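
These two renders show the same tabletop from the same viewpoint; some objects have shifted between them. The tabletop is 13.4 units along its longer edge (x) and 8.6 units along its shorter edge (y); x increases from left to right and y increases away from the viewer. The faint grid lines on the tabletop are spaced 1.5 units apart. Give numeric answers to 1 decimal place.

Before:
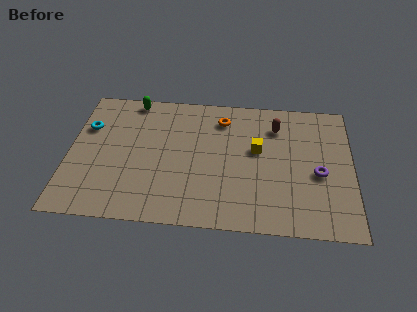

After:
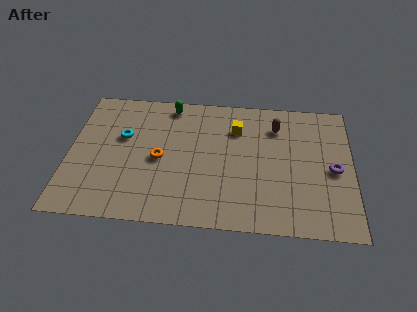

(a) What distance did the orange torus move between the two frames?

4.1

From (7.2, 6.9) to (4.3, 4.0), the orange torus covered √(2.9² + 2.9²) ≈ 4.1 units.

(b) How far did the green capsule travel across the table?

1.8

From (2.9, 7.8) to (4.7, 7.6), the green capsule covered √(1.8² + 0.2²) ≈ 1.8 units.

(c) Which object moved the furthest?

the orange torus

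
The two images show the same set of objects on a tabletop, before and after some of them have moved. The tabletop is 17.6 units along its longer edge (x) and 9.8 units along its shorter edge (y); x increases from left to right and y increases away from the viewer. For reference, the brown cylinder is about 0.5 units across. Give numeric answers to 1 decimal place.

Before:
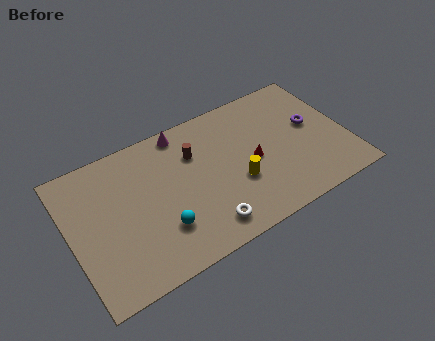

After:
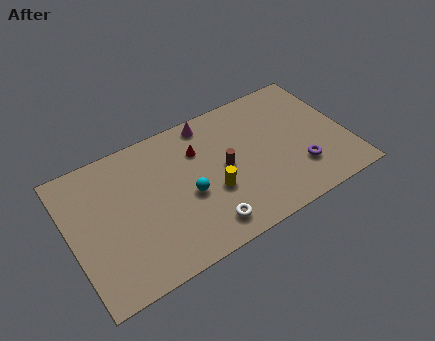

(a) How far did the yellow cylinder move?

1.6

From (10.4, 3.6) to (8.8, 3.7), the yellow cylinder covered √(1.6² + 0.1²) ≈ 1.6 units.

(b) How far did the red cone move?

4.0

From (11.6, 4.6) to (8.4, 7.0), the red cone covered √(3.2² + 2.4²) ≈ 4.0 units.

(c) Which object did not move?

the white torus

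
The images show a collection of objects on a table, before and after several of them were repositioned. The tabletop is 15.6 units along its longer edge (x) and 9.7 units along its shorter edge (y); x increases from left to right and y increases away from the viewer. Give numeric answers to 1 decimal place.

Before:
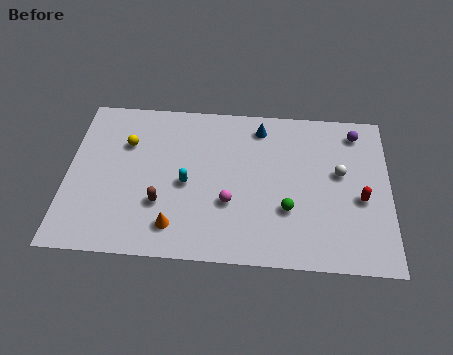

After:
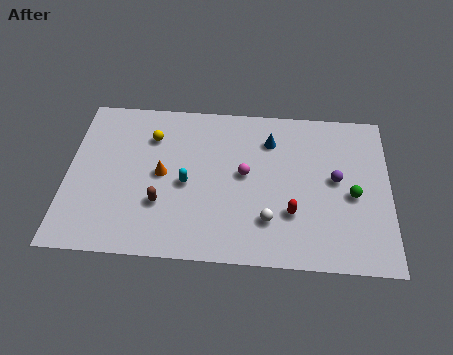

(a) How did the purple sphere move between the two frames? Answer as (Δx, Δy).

(-1.0, -3.0)

The purple sphere was at about (14.0, 8.2) and moved to about (13.0, 5.2).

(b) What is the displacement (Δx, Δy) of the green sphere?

(3.1, 1.1)

The green sphere was at about (10.7, 3.2) and moved to about (13.8, 4.3).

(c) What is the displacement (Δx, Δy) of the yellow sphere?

(1.2, 0.5)

From the two frames, the yellow sphere sits at roughly (2.8, 6.7) before and (4.0, 7.2) after.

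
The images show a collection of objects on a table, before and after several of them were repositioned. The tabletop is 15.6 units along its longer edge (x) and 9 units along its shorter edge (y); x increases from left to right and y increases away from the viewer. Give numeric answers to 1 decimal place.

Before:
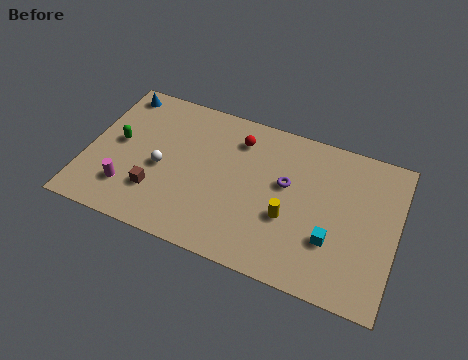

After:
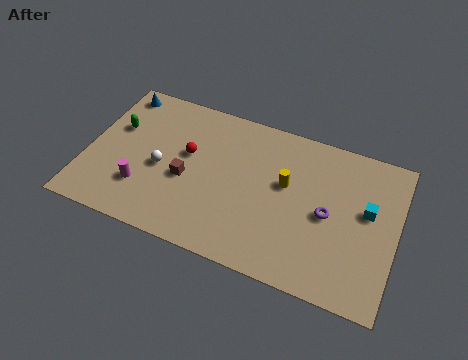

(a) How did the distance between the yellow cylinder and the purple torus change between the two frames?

+0.5

Before: roughly 1.9 units apart; after: 2.4. That's 0.5 units further apart.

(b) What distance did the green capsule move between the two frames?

0.9

From (1.5, 4.8) to (1.3, 5.7), the green capsule covered √(0.2² + 0.9²) ≈ 0.9 units.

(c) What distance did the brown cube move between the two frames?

1.9

From (3.7, 2.5) to (5.1, 3.8), the brown cube covered √(1.4² + 1.3²) ≈ 1.9 units.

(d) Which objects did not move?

the white sphere and the blue cone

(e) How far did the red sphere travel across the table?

3.0

From (7.4, 7.1) to (5.0, 5.3), the red sphere covered √(2.4² + 1.8²) ≈ 3.0 units.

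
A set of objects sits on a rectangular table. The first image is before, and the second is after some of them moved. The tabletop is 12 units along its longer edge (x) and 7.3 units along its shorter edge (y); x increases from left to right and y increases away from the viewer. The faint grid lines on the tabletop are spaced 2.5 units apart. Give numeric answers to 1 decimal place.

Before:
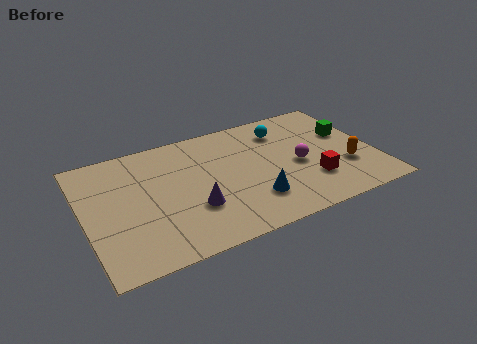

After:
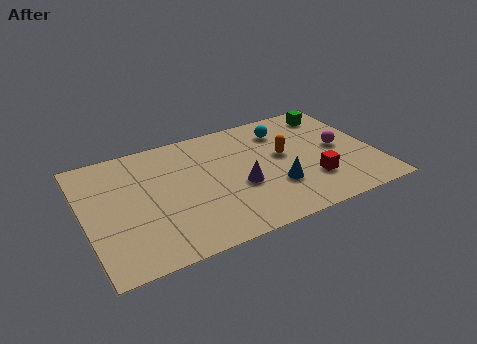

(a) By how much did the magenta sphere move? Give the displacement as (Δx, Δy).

(1.8, 0.4)

The magenta sphere was at about (8.8, 3.3) and moved to about (10.6, 3.7).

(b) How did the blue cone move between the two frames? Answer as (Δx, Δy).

(1.0, 0.4)

The blue cone was at about (6.7, 1.9) and moved to about (7.7, 2.3).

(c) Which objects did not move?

the red cube and the cyan sphere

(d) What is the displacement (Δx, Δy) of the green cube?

(-0.4, 1.6)

From the two frames, the green cube sits at roughly (11.1, 4.5) before and (10.7, 6.1) after.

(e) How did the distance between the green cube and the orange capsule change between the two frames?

+1.0

The distance was about 2.1 in the first image and 3.1 in the second, so they moved 1.0 units further apart.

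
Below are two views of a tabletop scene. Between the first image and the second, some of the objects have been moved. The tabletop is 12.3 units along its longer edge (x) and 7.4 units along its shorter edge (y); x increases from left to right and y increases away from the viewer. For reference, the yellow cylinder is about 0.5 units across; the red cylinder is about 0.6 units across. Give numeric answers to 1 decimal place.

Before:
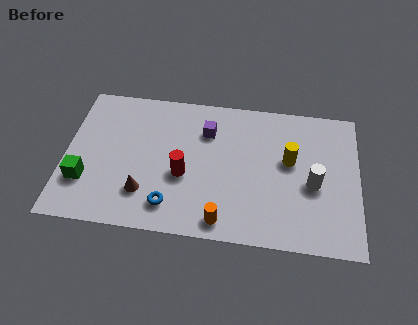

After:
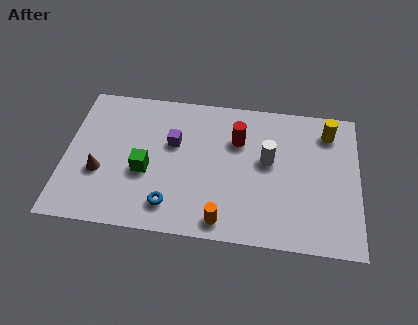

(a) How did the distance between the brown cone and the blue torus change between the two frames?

+2.1

The distance was about 1.2 in the first image and 3.3 in the second, so they moved 2.1 units further apart.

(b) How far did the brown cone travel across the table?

2.1

From (3.4, 1.9) to (1.5, 2.7), the brown cone covered √(1.9² + 0.8²) ≈ 2.1 units.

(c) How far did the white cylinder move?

2.1

The white cylinder moved from about (10.4, 3.2) to (8.5, 4.2), a distance of √(1.9² + 1.0²) ≈ 2.1.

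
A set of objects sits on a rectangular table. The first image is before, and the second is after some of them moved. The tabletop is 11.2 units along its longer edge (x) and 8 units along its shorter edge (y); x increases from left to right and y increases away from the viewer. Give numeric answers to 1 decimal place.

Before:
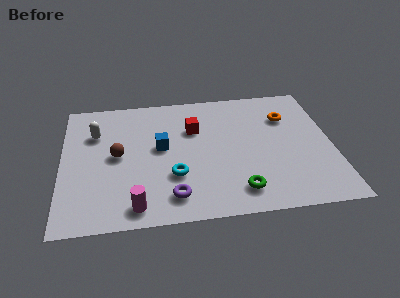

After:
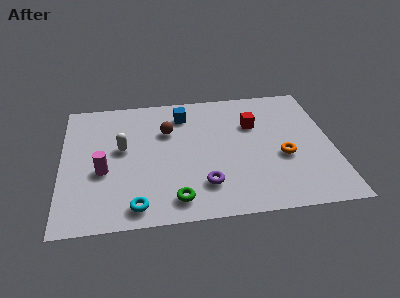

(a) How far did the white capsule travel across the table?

1.6

The white capsule moved from about (1.4, 5.6) to (2.5, 4.5), a distance of √(1.1² + 1.1²) ≈ 1.6.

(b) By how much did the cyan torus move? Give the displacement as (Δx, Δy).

(-1.6, -1.6)

The cyan torus was at about (4.6, 2.6) and moved to about (3.0, 1.0).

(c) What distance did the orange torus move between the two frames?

2.5

From (9.4, 5.7) to (9.1, 3.2), the orange torus covered √(0.3² + 2.5²) ≈ 2.5 units.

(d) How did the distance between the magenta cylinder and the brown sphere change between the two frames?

+0.3

The distance was about 3.2 in the first image and 3.5 in the second, so they moved 0.3 units further apart.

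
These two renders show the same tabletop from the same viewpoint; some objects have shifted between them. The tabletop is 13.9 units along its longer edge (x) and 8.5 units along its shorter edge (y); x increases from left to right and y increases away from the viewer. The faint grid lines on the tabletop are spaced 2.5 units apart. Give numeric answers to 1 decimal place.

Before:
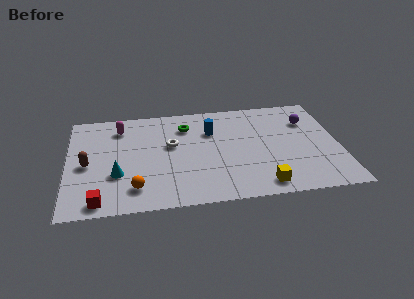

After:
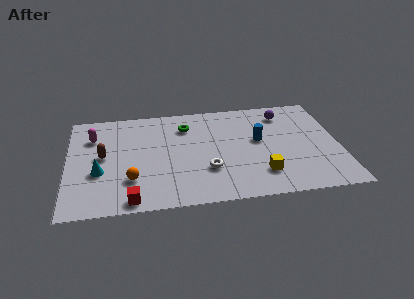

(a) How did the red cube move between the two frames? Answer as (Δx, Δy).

(1.6, -0.1)

The red cube was at about (1.6, 0.9) and moved to about (3.2, 0.8).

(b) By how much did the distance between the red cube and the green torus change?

-0.8

They were about 7.2 units apart before and 6.4 after — 0.8 units closer together.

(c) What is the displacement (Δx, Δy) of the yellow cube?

(0.0, 0.9)

From the two frames, the yellow cube sits at roughly (9.8, 1.1) before and (9.8, 2.0) after.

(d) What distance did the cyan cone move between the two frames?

0.9

The cyan cone moved from about (2.5, 2.9) to (1.6, 3.2), a distance of √(0.9² + 0.3²) ≈ 0.9.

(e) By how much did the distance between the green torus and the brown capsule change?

-1.0

The distance was about 5.7 in the first image and 4.7 in the second, so they moved 1.0 units closer together.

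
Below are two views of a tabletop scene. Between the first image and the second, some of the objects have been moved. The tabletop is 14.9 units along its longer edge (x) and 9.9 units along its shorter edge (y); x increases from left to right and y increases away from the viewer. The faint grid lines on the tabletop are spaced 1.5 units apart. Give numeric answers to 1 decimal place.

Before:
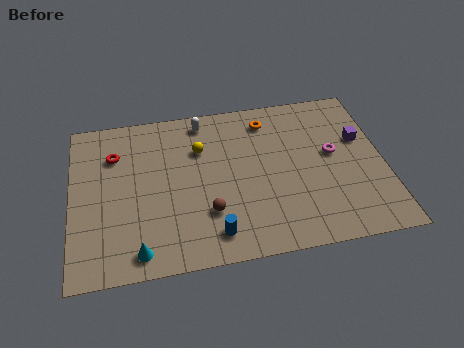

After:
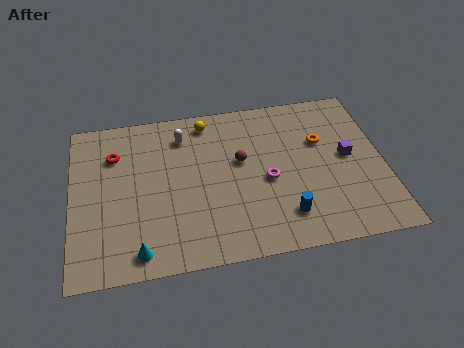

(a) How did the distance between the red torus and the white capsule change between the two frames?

-1.2

They were about 4.6 units apart before and 3.4 after — 1.2 units closer together.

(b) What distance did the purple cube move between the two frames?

1.2

The purple cube moved from about (13.9, 6.2) to (13.2, 5.2), a distance of √(0.7² + 1.0²) ≈ 1.2.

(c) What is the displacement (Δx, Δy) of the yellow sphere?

(0.4, 1.7)

The yellow sphere started near (6.2, 6.9) and ended near (6.6, 8.6).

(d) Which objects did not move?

the cyan cone and the red torus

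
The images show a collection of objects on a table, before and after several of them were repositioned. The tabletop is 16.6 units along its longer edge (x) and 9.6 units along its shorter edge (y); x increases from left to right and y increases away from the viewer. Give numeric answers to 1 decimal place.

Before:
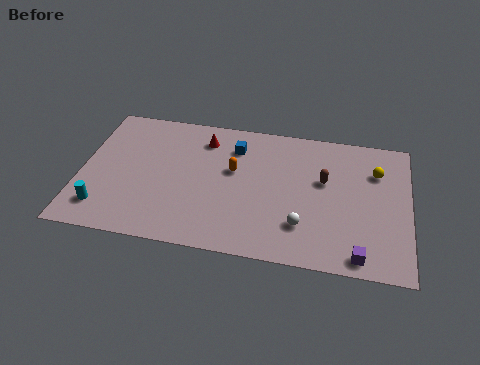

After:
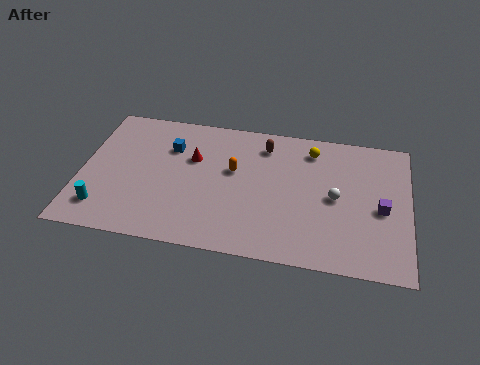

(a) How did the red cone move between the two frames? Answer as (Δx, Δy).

(-0.5, -1.5)

The red cone started near (6.1, 7.7) and ended near (5.6, 6.2).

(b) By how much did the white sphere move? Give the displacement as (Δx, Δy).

(1.6, 2.2)

From the two frames, the white sphere sits at roughly (11.3, 2.5) before and (12.9, 4.7) after.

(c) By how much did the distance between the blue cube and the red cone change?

-0.3

The distance was about 1.6 in the first image and 1.3 in the second, so they moved 0.3 units closer together.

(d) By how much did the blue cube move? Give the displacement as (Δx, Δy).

(-3.3, -0.6)

The blue cube started near (7.7, 7.4) and ended near (4.4, 6.8).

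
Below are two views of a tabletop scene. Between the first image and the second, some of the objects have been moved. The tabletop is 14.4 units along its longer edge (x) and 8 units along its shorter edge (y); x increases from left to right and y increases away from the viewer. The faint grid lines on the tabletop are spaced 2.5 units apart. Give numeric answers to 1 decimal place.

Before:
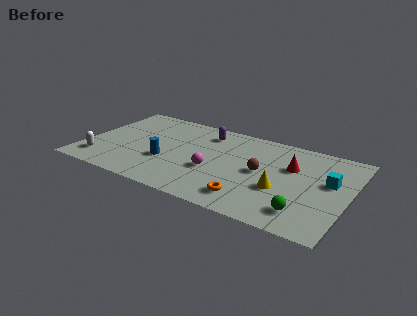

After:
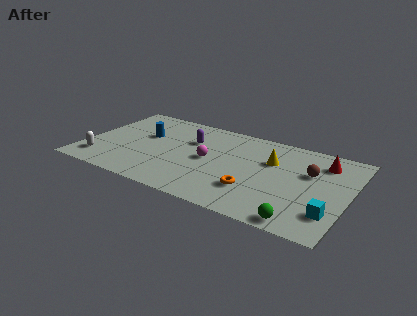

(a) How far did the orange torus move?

0.8

The orange torus moved from about (9.4, 1.5) to (9.5, 2.3), a distance of √(0.1² + 0.8²) ≈ 0.8.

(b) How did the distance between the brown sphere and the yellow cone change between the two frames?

+0.5

The distance was about 1.6 in the first image and 2.1 in the second, so they moved 0.5 units further apart.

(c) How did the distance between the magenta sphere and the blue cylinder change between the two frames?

+1.2

They were about 2.6 units apart before and 3.8 after — 1.2 units further apart.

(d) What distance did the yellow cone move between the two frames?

2.4

The yellow cone was near (10.9, 3.0) before and (10.1, 5.3) after, so it travelled √(0.8² + 2.3²) ≈ 2.4 units.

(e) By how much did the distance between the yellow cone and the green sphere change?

+3.0

The distance was about 2.0 in the first image and 5.0 in the second, so they moved 3.0 units further apart.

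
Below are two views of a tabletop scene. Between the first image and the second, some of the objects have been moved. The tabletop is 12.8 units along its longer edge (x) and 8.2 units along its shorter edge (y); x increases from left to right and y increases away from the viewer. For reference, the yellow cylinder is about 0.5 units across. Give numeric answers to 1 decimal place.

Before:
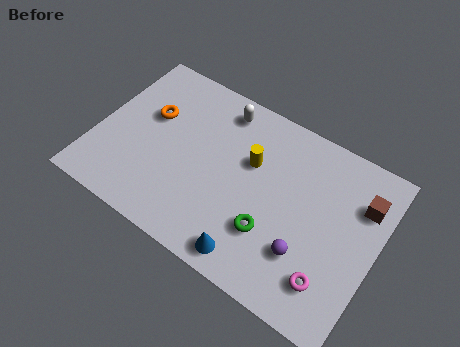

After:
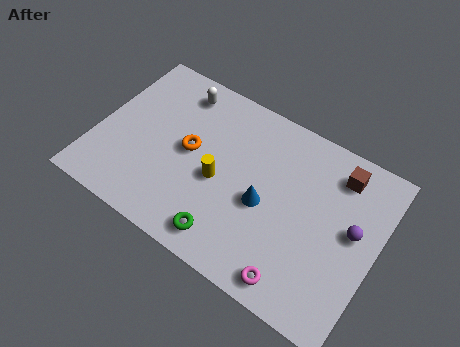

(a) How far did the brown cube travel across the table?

1.4

From (11.9, 5.9) to (10.7, 6.7), the brown cube covered √(1.2² + 0.8²) ≈ 1.4 units.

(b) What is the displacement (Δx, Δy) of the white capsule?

(-2.0, -0.1)

From the two frames, the white capsule sits at roughly (5.2, 7.0) before and (3.2, 6.9) after.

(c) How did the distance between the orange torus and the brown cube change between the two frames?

-2.8

The distance was about 9.7 in the first image and 6.9 in the second, so they moved 2.8 units closer together.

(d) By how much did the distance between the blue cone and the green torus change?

+1.1

The distance was about 1.6 in the first image and 2.7 in the second, so they moved 1.1 units further apart.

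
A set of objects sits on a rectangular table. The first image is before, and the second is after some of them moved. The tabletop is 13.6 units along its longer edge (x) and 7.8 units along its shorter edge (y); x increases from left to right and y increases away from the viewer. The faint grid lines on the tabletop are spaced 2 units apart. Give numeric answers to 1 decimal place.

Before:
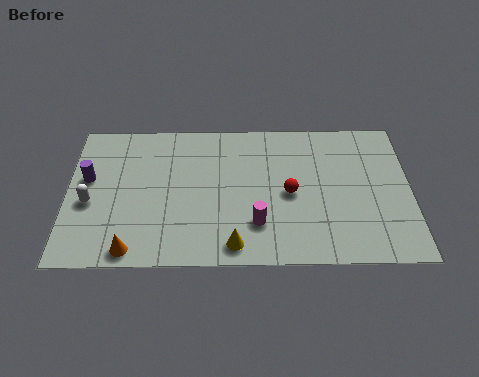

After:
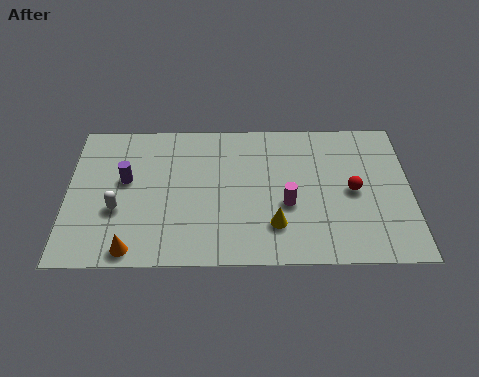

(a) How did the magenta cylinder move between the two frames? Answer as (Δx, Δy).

(1.2, 1.0)

From the two frames, the magenta cylinder sits at roughly (7.5, 2.1) before and (8.7, 3.1) after.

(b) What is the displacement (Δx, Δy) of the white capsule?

(1.1, -0.4)

The white capsule was at about (0.9, 3.3) and moved to about (2.0, 2.9).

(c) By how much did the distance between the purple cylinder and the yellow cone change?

-0.4

They were about 6.8 units apart before and 6.4 after — 0.4 units closer together.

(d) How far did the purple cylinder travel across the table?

1.5

The purple cylinder moved from about (0.8, 4.6) to (2.3, 4.5), a distance of √(1.5² + 0.1²) ≈ 1.5.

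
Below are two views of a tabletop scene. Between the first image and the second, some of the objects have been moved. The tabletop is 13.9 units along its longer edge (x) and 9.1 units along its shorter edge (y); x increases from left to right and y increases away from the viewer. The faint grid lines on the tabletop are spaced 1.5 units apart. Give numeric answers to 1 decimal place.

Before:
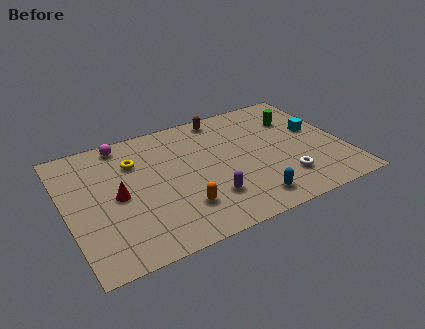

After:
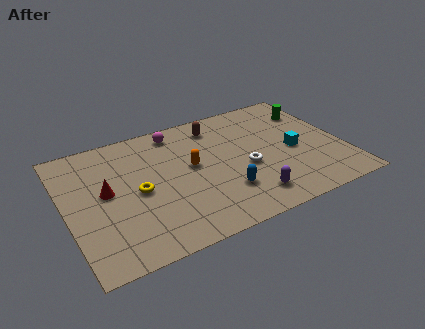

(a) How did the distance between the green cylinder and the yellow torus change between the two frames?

+1.3

Before: roughly 8.3 units apart; after: 9.6. That's 1.3 units further apart.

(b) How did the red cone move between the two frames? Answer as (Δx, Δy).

(-0.5, 0.5)

The red cone was at about (2.5, 4.4) and moved to about (2.0, 4.9).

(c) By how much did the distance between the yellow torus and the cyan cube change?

-1.3

Before: roughly 9.2 units apart; after: 7.9. That's 1.3 units closer together.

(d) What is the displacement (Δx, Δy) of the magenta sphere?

(2.7, -0.2)

The magenta sphere was at about (3.2, 8.1) and moved to about (5.9, 7.9).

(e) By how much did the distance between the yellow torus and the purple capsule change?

+0.7

Before: roughly 5.2 units apart; after: 5.9. That's 0.7 units further apart.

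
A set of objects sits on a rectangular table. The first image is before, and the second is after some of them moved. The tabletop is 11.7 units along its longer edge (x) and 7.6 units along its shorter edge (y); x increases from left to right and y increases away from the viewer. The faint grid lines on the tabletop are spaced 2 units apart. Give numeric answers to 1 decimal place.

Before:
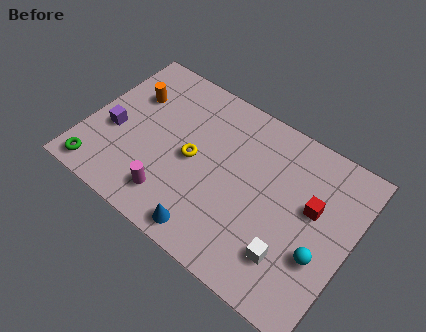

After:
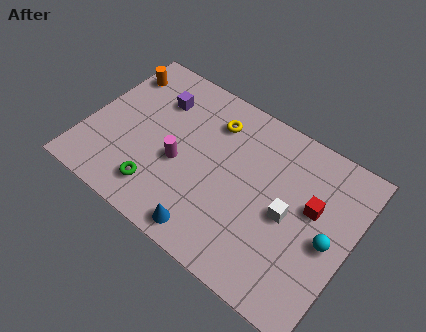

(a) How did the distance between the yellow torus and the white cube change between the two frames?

-0.6

Before: roughly 5.0 units apart; after: 4.4. That's 0.6 units closer together.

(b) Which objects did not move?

the blue cone and the red cube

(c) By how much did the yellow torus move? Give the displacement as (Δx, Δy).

(0.5, 2.2)

The yellow torus was at about (4.7, 3.7) and moved to about (5.2, 5.9).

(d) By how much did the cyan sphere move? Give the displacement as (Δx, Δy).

(0.2, 0.8)

From the two frames, the cyan sphere sits at roughly (10.6, 2.7) before and (10.8, 3.5) after.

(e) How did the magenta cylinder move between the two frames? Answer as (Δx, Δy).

(0.0, 1.7)

From the two frames, the magenta cylinder sits at roughly (4.2, 1.5) before and (4.2, 3.2) after.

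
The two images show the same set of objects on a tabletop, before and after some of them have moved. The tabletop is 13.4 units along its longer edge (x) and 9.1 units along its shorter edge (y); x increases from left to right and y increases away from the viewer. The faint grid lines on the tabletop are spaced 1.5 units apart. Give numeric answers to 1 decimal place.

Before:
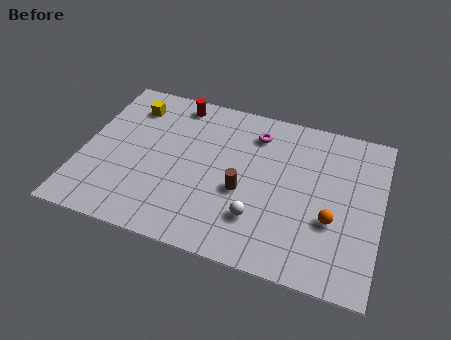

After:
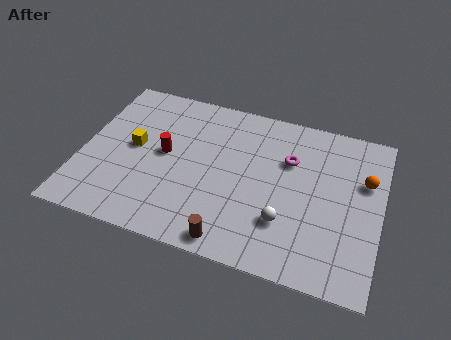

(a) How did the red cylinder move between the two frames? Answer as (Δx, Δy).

(-0.2, -3.2)

The red cylinder started near (3.9, 8.0) and ended near (3.7, 4.8).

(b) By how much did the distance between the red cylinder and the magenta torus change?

+1.9

Before: roughly 3.8 units apart; after: 5.7. That's 1.9 units further apart.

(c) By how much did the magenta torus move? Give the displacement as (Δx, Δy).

(1.6, -1.1)

The magenta torus was at about (7.6, 7.2) and moved to about (9.2, 6.1).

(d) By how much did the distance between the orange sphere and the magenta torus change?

-2.0

They were about 5.4 units apart before and 3.4 after — 2.0 units closer together.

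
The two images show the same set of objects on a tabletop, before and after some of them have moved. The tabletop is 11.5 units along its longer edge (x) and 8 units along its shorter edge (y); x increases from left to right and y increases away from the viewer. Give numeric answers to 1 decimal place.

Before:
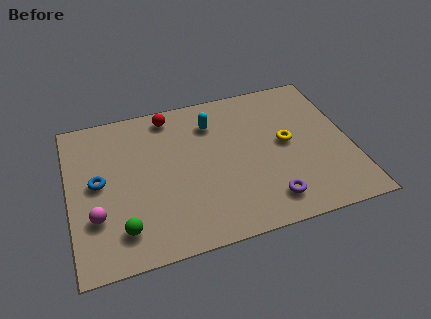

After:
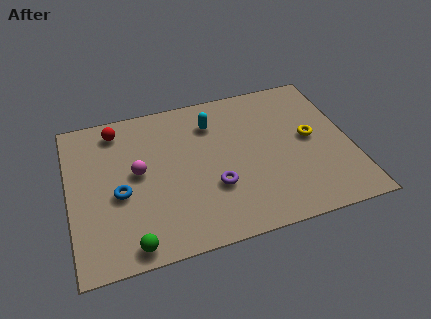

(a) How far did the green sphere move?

0.9

From (2.0, 1.6) to (2.3, 0.8), the green sphere covered √(0.3² + 0.8²) ≈ 0.9 units.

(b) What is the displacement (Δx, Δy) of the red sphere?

(-2.2, -0.2)

From the two frames, the red sphere sits at roughly (4.3, 7.0) before and (2.1, 6.8) after.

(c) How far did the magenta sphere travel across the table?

2.5

From (1.0, 2.5) to (2.8, 4.3), the magenta sphere covered √(1.8² + 1.8²) ≈ 2.5 units.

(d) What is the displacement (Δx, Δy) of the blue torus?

(0.8, -0.8)

The blue torus started near (1.2, 4.2) and ended near (2.0, 3.4).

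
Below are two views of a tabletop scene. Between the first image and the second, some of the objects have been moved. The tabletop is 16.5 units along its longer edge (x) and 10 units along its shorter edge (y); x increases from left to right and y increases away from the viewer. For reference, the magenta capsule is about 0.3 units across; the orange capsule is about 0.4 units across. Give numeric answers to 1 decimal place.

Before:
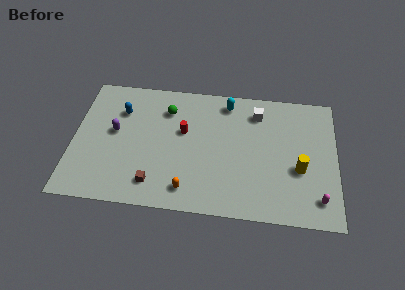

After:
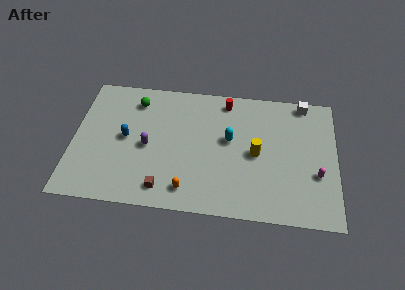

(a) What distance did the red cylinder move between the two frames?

3.7

From (6.9, 6.0) to (9.5, 8.7), the red cylinder covered √(2.6² + 2.7²) ≈ 3.7 units.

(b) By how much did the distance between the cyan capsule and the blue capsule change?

-0.3

The distance was about 6.8 in the first image and 6.5 in the second, so they moved 0.3 units closer together.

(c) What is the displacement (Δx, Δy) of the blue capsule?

(0.4, -2.1)

The blue capsule was at about (2.9, 7.2) and moved to about (3.3, 5.1).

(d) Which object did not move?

the orange capsule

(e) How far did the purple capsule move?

2.3

The purple capsule was near (2.6, 5.5) before and (4.7, 4.6) after, so it travelled √(2.1² + 0.9²) ≈ 2.3 units.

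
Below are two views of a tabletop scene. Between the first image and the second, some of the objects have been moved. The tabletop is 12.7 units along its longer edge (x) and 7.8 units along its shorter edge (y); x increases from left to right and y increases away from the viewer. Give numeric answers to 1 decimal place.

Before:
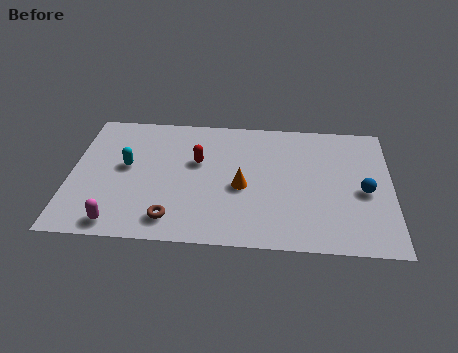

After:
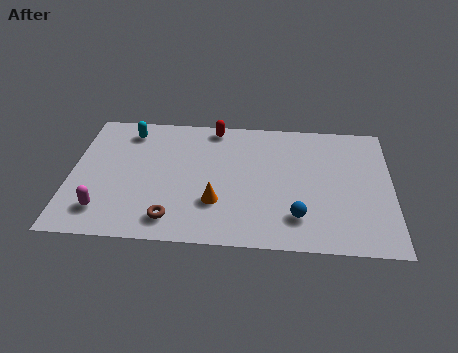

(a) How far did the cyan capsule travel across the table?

2.2

From (2.2, 4.3) to (2.2, 6.5), the cyan capsule covered √(0.0² + 2.2²) ≈ 2.2 units.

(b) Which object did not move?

the brown torus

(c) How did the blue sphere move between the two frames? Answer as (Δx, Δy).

(-2.6, -1.7)

The blue sphere was at about (11.6, 3.5) and moved to about (9.0, 1.8).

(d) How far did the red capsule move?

2.3

The red capsule was near (5.0, 4.8) before and (5.6, 7.0) after, so it travelled √(0.6² + 2.2²) ≈ 2.3 units.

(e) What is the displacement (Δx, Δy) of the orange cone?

(-1.0, -1.0)

The orange cone started near (6.8, 3.4) and ended near (5.8, 2.4).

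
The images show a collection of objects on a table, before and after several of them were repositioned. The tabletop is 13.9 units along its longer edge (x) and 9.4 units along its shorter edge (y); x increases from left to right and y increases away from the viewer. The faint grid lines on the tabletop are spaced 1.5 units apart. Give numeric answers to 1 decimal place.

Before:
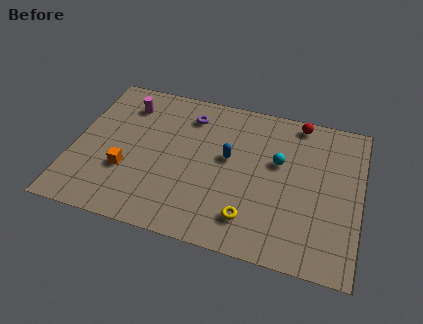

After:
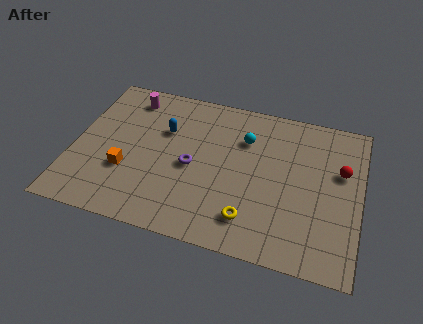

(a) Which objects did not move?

the yellow torus and the orange cube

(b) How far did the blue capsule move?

3.3

From (7.5, 5.3) to (4.3, 6.2), the blue capsule covered √(3.2² + 0.9²) ≈ 3.3 units.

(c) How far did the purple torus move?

3.2

The purple torus was near (5.4, 7.5) before and (5.8, 4.3) after, so it travelled √(0.4² + 3.2²) ≈ 3.2 units.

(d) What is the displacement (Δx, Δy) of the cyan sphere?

(-1.7, 1.0)

The cyan sphere started near (9.9, 5.7) and ended near (8.2, 6.7).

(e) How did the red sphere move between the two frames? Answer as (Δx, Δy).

(2.2, -2.6)

The red sphere started near (10.7, 8.5) and ended near (12.9, 5.9).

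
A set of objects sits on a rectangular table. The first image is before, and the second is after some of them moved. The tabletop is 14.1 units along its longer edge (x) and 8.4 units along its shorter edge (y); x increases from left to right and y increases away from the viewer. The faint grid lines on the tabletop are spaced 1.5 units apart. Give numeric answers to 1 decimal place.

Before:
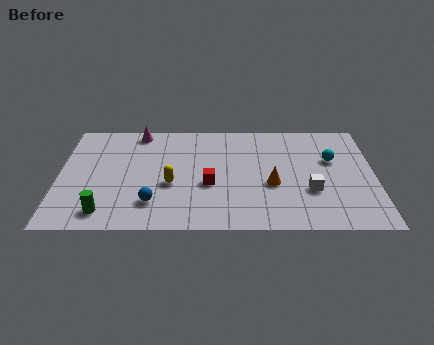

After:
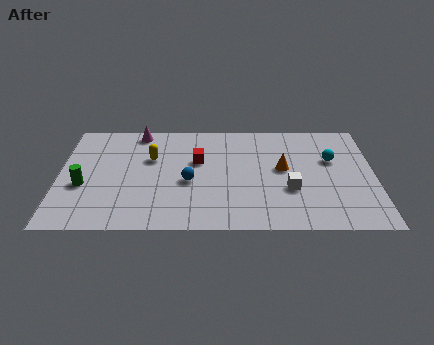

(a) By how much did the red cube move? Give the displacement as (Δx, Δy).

(-0.5, 1.8)

From the two frames, the red cube sits at roughly (6.7, 3.4) before and (6.2, 5.2) after.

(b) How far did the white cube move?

0.9

From (11.2, 2.9) to (10.3, 3.0), the white cube covered √(0.9² + 0.1²) ≈ 0.9 units.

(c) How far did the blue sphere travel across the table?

2.3

The blue sphere moved from about (4.2, 2.0) to (5.8, 3.6), a distance of √(1.6² + 1.6²) ≈ 2.3.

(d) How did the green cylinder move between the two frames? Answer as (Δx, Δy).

(-1.0, 2.0)

From the two frames, the green cylinder sits at roughly (2.1, 1.3) before and (1.1, 3.3) after.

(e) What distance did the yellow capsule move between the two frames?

2.2

The yellow capsule was near (5.0, 3.4) before and (4.1, 5.4) after, so it travelled √(0.9² + 2.0²) ≈ 2.2 units.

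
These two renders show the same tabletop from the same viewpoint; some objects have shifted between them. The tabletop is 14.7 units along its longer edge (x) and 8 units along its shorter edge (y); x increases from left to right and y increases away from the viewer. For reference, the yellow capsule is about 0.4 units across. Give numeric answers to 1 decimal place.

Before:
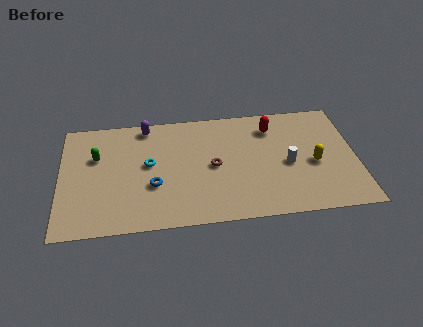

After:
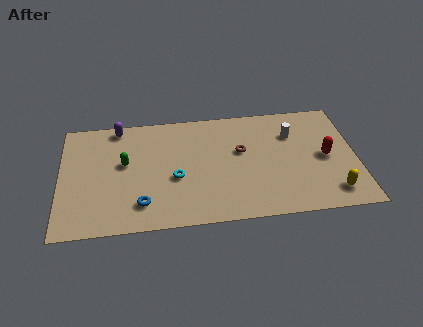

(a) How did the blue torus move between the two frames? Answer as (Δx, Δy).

(-0.6, -1.2)

The blue torus started near (4.6, 2.9) and ended near (4.0, 1.7).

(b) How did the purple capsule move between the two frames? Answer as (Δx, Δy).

(-1.4, 0.1)

The purple capsule started near (4.3, 7.1) and ended near (2.9, 7.2).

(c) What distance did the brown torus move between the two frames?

1.7

From (7.6, 3.9) to (9.0, 4.8), the brown torus covered √(1.4² + 0.9²) ≈ 1.7 units.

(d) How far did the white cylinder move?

2.1

The white cylinder was near (11.3, 3.6) before and (11.6, 5.7) after, so it travelled √(0.3² + 2.1²) ≈ 2.1 units.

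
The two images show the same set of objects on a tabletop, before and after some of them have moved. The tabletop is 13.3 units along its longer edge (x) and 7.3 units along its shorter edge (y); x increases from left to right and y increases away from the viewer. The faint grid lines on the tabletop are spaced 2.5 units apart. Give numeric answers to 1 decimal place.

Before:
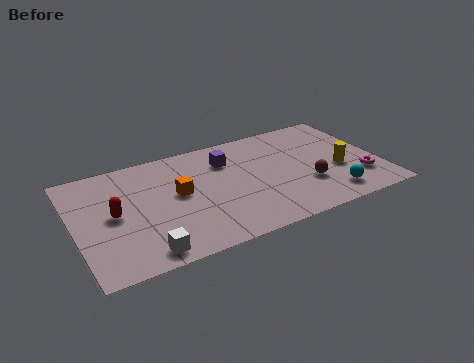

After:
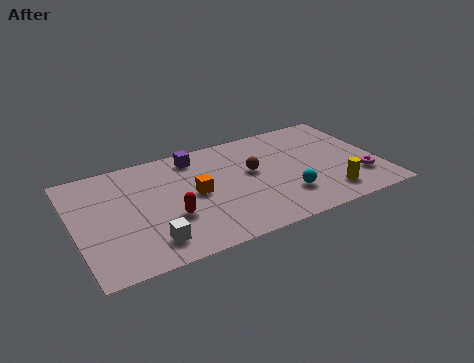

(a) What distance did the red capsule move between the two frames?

2.5

The red capsule was near (1.7, 3.7) before and (4.0, 2.6) after, so it travelled √(2.3² + 1.1²) ≈ 2.5 units.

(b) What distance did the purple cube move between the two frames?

1.5

The purple cube was near (6.8, 5.4) before and (5.5, 6.2) after, so it travelled √(1.3² + 0.8²) ≈ 1.5 units.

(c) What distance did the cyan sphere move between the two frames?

2.0

The cyan sphere moved from about (10.9, 1.3) to (9.0, 2.0), a distance of √(1.9² + 0.7²) ≈ 2.0.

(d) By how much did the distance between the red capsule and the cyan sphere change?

-4.5

Before: roughly 9.5 units apart; after: 5.0. That's 4.5 units closer together.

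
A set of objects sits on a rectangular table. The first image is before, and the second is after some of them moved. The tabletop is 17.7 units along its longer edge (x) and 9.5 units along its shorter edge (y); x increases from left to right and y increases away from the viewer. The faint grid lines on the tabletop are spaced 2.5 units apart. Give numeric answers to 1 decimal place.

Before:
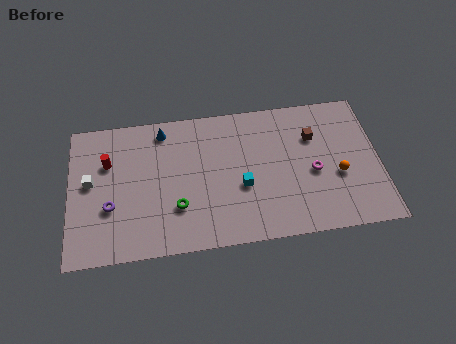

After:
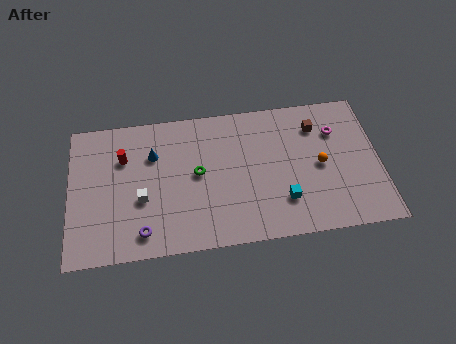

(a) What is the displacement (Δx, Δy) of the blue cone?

(-0.6, -1.6)

The blue cone was at about (5.4, 8.2) and moved to about (4.8, 6.6).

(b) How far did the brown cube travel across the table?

0.7

The brown cube was near (14.0, 6.6) before and (14.2, 7.3) after, so it travelled √(0.2² + 0.7²) ≈ 0.7 units.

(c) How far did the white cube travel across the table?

3.3

From (1.2, 5.2) to (4.1, 3.7), the white cube covered √(2.9² + 1.5²) ≈ 3.3 units.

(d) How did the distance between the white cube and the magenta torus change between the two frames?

-1.1

The distance was about 12.7 in the first image and 11.6 in the second, so they moved 1.1 units closer together.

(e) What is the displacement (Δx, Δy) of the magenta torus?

(1.4, 2.6)

From the two frames, the magenta torus sits at roughly (13.9, 4.2) before and (15.3, 6.8) after.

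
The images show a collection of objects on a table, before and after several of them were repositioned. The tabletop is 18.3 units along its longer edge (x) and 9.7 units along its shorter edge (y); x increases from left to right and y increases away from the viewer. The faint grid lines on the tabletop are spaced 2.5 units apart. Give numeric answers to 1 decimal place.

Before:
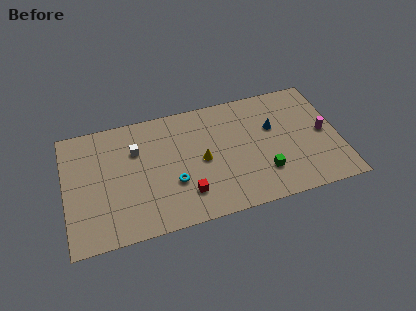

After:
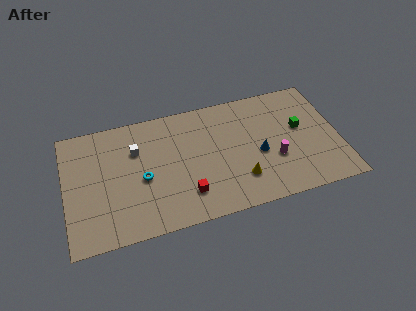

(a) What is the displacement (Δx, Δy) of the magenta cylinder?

(-3.4, -1.3)

From the two frames, the magenta cylinder sits at roughly (17.3, 4.8) before and (13.9, 3.5) after.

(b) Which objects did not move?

the red cube and the white cube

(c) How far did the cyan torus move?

2.2

From (7.1, 3.4) to (5.1, 4.3), the cyan torus covered √(2.0² + 0.9²) ≈ 2.2 units.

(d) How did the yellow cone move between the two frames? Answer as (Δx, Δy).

(2.4, -2.2)

The yellow cone was at about (9.1, 4.7) and moved to about (11.5, 2.5).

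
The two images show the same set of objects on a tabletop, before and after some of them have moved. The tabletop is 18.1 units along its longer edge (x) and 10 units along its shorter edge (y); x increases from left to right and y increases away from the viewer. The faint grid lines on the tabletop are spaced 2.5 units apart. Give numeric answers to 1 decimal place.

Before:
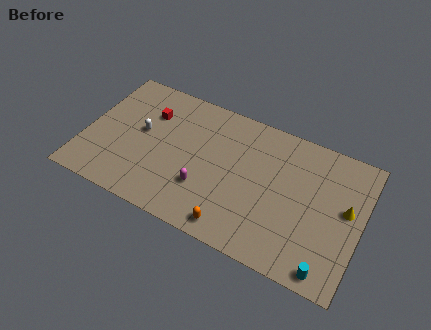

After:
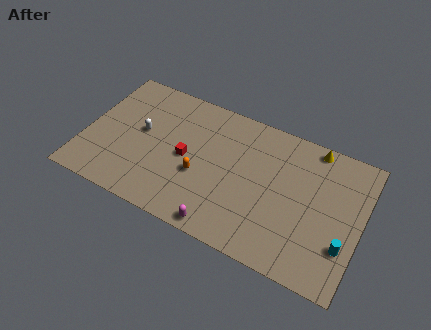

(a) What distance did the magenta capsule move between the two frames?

2.7

From (8.1, 3.1) to (9.6, 0.9), the magenta capsule covered √(1.5² + 2.2²) ≈ 2.7 units.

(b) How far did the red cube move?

3.6

From (3.9, 7.1) to (6.7, 4.8), the red cube covered √(2.8² + 2.3²) ≈ 3.6 units.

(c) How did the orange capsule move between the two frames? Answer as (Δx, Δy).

(-2.6, 2.7)

From the two frames, the orange capsule sits at roughly (10.3, 1.2) before and (7.7, 3.9) after.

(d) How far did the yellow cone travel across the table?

4.3

The yellow cone moved from about (17.1, 5.6) to (14.6, 9.1), a distance of √(2.5² + 3.5²) ≈ 4.3.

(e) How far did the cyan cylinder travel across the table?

2.2

The cyan cylinder moved from about (16.4, 1.0) to (17.2, 3.0), a distance of √(0.8² + 2.0²) ≈ 2.2.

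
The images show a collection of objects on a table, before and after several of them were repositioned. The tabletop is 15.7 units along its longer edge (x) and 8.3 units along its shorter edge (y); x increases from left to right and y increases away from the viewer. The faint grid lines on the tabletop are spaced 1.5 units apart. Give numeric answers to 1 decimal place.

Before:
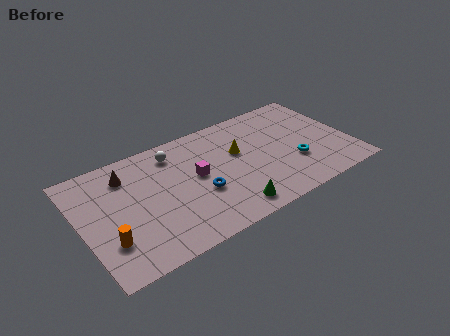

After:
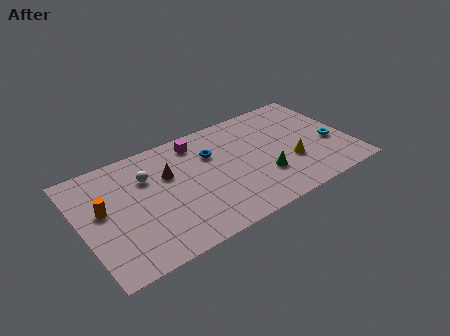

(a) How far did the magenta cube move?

2.5

From (6.7, 4.5) to (7.1, 7.0), the magenta cube covered √(0.4² + 2.5²) ≈ 2.5 units.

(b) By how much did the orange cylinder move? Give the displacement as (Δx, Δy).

(0.0, 2.3)

From the two frames, the orange cylinder sits at roughly (1.3, 2.4) before and (1.3, 4.7) after.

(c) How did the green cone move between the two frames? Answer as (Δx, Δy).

(2.3, 1.4)

The green cone started near (8.1, 1.2) and ended near (10.4, 2.6).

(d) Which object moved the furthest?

the yellow cone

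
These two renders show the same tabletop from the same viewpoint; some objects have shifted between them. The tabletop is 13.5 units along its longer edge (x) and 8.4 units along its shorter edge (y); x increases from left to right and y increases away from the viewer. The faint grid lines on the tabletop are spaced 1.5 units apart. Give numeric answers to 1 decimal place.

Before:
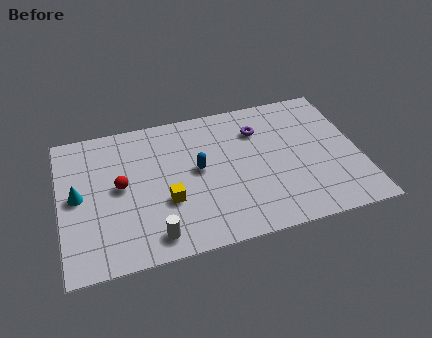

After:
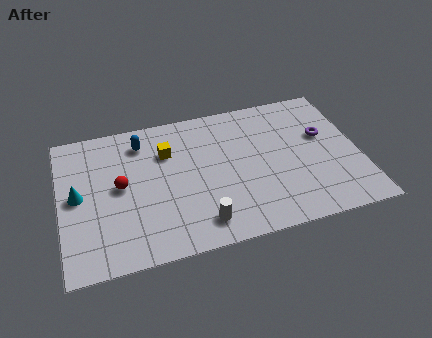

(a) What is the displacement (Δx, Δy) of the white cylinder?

(2.1, 0.2)

The white cylinder started near (4.0, 1.2) and ended near (6.1, 1.4).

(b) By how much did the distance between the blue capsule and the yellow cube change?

-0.7

They were about 2.1 units apart before and 1.4 after — 0.7 units closer together.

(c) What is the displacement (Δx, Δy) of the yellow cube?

(0.2, 2.9)

The yellow cube started near (4.7, 3.0) and ended near (4.9, 5.9).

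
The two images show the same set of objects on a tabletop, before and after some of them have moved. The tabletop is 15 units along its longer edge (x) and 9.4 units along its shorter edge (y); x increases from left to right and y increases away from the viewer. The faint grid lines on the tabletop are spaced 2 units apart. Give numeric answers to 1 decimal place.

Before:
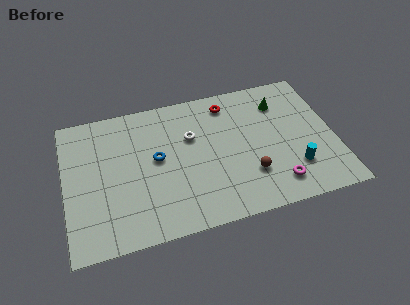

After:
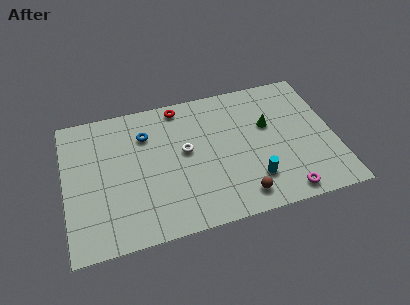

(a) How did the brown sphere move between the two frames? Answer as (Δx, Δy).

(-0.6, -1.3)

The brown sphere was at about (10.1, 2.7) and moved to about (9.5, 1.4).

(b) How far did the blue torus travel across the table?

1.9

The blue torus moved from about (5.1, 5.1) to (4.6, 6.9), a distance of √(0.5² + 1.8²) ≈ 1.9.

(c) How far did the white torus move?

1.0

From (7.1, 6.1) to (6.7, 5.2), the white torus covered √(0.4² + 0.9²) ≈ 1.0 units.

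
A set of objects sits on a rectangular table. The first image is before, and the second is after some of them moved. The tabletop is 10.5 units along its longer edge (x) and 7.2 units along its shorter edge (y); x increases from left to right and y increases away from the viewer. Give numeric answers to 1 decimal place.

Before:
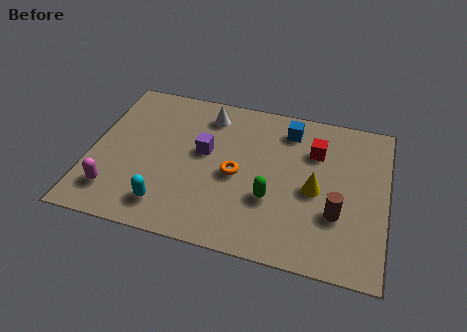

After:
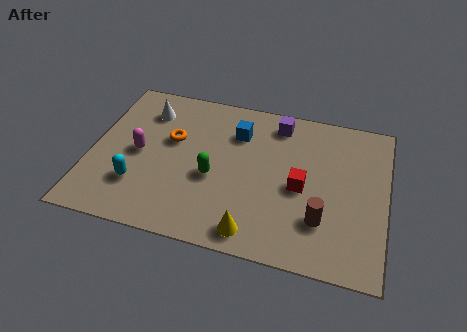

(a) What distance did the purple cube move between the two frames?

3.2

The purple cube was near (4.0, 4.1) before and (6.5, 6.1) after, so it travelled √(2.5² + 2.0²) ≈ 3.2 units.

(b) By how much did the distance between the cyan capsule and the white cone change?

-1.1

The distance was about 4.7 in the first image and 3.6 in the second, so they moved 1.1 units closer together.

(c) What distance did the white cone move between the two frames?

2.2

The white cone was near (4.0, 5.9) before and (1.8, 5.6) after, so it travelled √(2.2² + 0.3²) ≈ 2.2 units.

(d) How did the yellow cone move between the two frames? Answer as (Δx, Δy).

(-2.0, -2.4)

From the two frames, the yellow cone sits at roughly (8.0, 3.3) before and (6.0, 0.9) after.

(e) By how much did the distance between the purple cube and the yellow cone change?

+1.1

They were about 4.1 units apart before and 5.2 after — 1.1 units further apart.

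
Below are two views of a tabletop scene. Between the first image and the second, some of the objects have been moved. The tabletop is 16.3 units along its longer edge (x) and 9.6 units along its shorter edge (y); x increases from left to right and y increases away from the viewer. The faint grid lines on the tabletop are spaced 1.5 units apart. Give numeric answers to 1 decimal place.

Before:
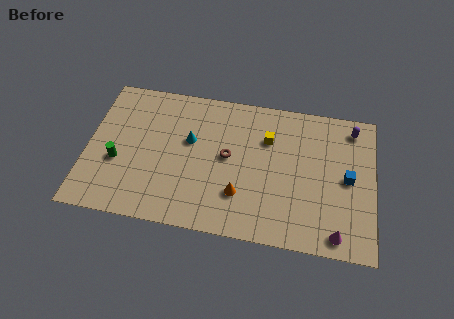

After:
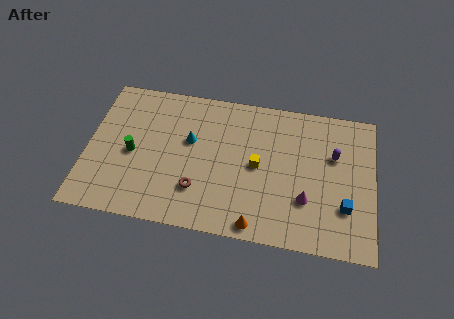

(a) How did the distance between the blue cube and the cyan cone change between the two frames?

+0.3

Before: roughly 9.1 units apart; after: 9.4. That's 0.3 units further apart.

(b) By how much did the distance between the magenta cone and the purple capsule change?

-3.6

Before: roughly 7.1 units apart; after: 3.5. That's 3.6 units closer together.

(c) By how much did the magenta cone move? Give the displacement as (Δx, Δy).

(-1.8, 1.9)

The magenta cone started near (14.3, 1.1) and ended near (12.5, 3.0).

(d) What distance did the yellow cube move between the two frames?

2.0

The yellow cube was near (10.2, 6.7) before and (9.7, 4.8) after, so it travelled √(0.5² + 1.9²) ≈ 2.0 units.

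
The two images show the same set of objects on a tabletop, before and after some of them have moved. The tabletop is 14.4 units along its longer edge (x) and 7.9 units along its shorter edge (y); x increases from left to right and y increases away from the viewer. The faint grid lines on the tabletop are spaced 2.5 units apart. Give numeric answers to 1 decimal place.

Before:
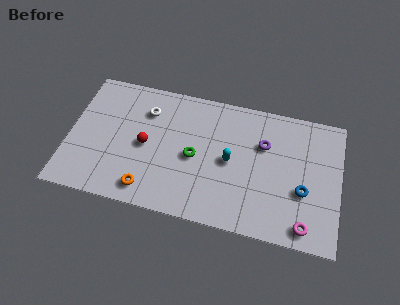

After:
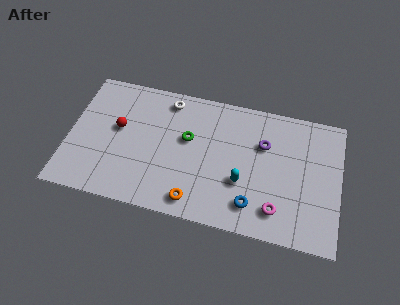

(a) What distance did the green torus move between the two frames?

1.1

The green torus moved from about (6.7, 3.7) to (6.3, 4.7), a distance of √(0.4² + 1.0²) ≈ 1.1.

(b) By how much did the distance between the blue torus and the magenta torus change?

-0.7

The distance was about 2.0 in the first image and 1.3 in the second, so they moved 0.7 units closer together.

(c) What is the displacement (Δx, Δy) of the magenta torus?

(-1.5, 0.6)

The magenta torus was at about (12.7, 1.0) and moved to about (11.2, 1.6).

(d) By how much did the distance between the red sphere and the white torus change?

+1.3

Before: roughly 2.1 units apart; after: 3.4. That's 1.3 units further apart.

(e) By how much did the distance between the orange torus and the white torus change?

+1.3

The distance was about 4.7 in the first image and 6.0 in the second, so they moved 1.3 units further apart.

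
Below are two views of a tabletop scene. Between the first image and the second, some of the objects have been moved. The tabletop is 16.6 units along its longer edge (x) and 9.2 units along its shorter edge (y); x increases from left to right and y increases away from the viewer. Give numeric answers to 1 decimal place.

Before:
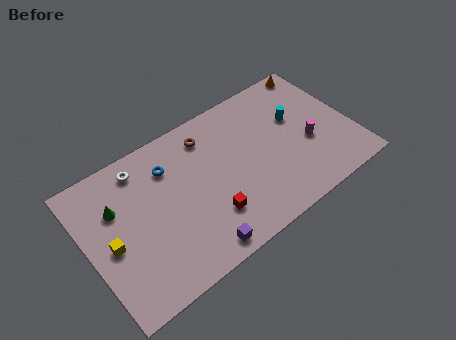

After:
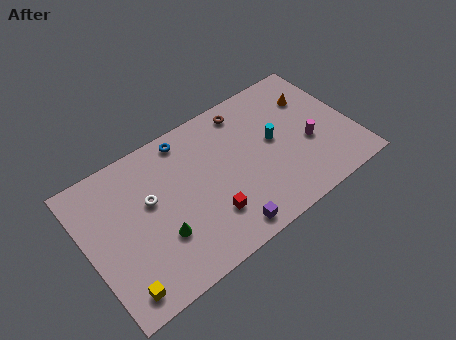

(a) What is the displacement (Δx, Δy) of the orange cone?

(-0.8, -1.8)

The orange cone started near (15.4, 8.4) and ended near (14.6, 6.6).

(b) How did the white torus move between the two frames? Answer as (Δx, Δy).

(0.2, -2.3)

The white torus was at about (3.8, 7.8) and moved to about (4.0, 5.5).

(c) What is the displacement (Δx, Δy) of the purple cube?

(1.8, 0.1)

The purple cube was at about (6.1, 1.0) and moved to about (7.9, 1.1).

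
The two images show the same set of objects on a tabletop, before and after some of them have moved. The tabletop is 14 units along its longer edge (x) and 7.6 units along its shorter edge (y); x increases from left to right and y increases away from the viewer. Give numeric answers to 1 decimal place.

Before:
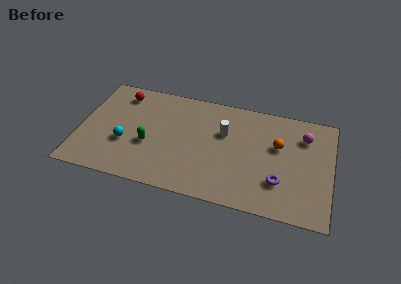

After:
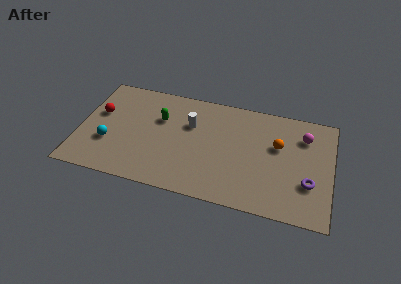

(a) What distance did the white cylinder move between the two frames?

1.9

From (8.0, 4.9) to (6.1, 5.0), the white cylinder covered √(1.9² + 0.1²) ≈ 1.9 units.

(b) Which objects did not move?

the magenta sphere and the orange sphere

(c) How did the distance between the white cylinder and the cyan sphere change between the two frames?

-0.8

Before: roughly 5.8 units apart; after: 5.0. That's 0.8 units closer together.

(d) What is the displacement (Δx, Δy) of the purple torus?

(1.6, 0.3)

The purple torus started near (11.2, 2.2) and ended near (12.8, 2.5).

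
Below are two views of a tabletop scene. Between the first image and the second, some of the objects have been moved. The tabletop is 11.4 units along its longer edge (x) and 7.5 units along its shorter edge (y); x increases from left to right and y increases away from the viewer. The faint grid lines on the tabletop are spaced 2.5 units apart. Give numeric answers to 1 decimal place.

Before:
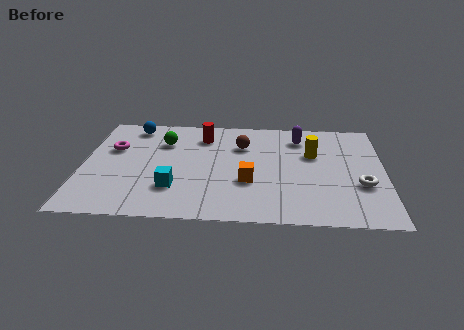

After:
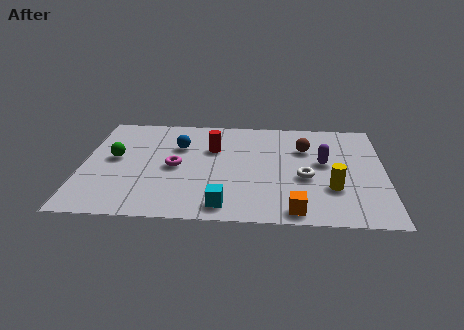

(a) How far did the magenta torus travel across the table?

2.7

The magenta torus moved from about (1.1, 4.8) to (3.5, 3.6), a distance of √(2.4² + 1.2²) ≈ 2.7.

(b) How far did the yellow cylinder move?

2.5

The yellow cylinder moved from about (8.7, 4.8) to (9.4, 2.4), a distance of √(0.7² + 2.4²) ≈ 2.5.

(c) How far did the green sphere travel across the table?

2.2

From (3.0, 5.4) to (1.2, 4.1), the green sphere covered √(1.8² + 1.3²) ≈ 2.2 units.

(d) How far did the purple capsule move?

2.0

From (8.2, 6.0) to (9.1, 4.2), the purple capsule covered √(0.9² + 1.8²) ≈ 2.0 units.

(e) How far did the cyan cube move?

2.2

The cyan cube was near (3.5, 2.1) before and (5.4, 1.0) after, so it travelled √(1.9² + 1.1²) ≈ 2.2 units.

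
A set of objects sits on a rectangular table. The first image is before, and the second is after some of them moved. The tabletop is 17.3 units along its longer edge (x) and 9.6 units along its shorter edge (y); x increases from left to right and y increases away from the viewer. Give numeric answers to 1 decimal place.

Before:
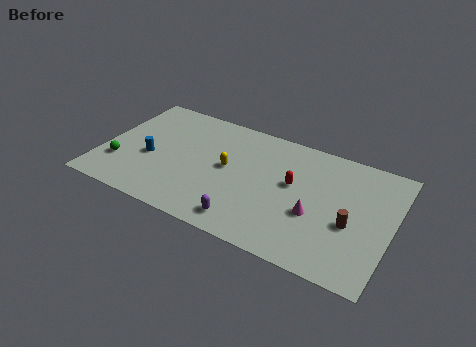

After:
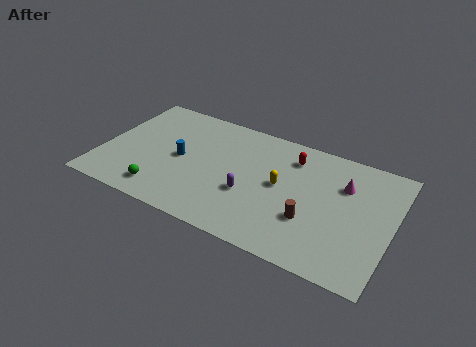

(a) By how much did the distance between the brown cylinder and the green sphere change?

-5.0

They were about 13.8 units apart before and 8.8 after — 5.0 units closer together.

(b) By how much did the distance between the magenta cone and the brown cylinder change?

+1.7

The distance was about 2.1 in the first image and 3.8 in the second, so they moved 1.7 units further apart.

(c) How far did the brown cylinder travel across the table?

2.4

The brown cylinder moved from about (15.0, 3.9) to (12.7, 3.2), a distance of √(2.3² + 0.7²) ≈ 2.4.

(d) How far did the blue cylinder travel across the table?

1.9

The blue cylinder moved from about (2.9, 4.0) to (4.7, 4.7), a distance of √(1.8² + 0.7²) ≈ 1.9.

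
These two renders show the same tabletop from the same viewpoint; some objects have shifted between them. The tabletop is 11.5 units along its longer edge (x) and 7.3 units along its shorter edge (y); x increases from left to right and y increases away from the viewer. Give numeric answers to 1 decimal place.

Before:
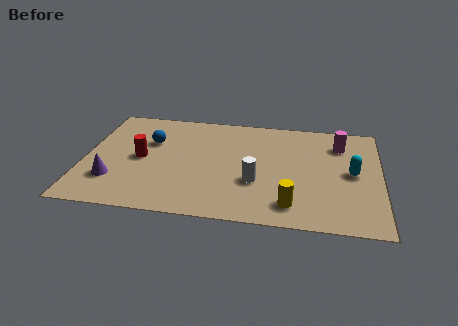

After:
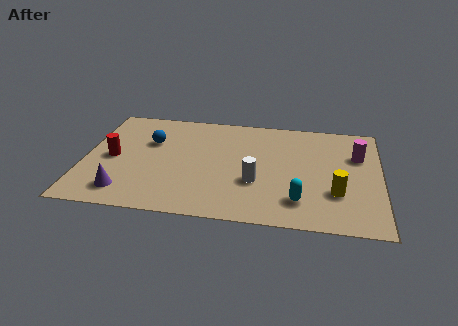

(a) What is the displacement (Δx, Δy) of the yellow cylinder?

(1.7, 1.0)

From the two frames, the yellow cylinder sits at roughly (8.1, 1.3) before and (9.8, 2.3) after.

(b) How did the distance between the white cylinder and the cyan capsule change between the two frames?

-1.9

They were about 3.9 units apart before and 2.0 after — 1.9 units closer together.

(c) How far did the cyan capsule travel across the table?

2.9

From (10.4, 3.7) to (8.4, 1.6), the cyan capsule covered √(2.0² + 2.1²) ≈ 2.9 units.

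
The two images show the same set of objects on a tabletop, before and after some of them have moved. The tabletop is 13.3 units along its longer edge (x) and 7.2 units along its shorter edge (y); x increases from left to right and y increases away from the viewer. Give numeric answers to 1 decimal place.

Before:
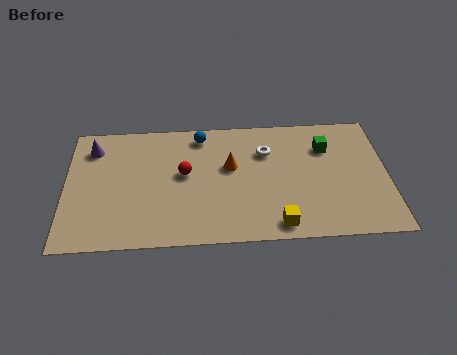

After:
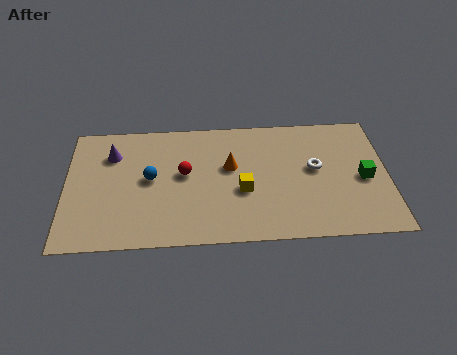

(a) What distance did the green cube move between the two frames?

2.4

The green cube was near (10.8, 5.2) before and (12.3, 3.3) after, so it travelled √(1.5² + 1.9²) ≈ 2.4 units.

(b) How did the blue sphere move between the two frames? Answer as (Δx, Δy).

(-2.1, -2.4)

The blue sphere was at about (5.6, 6.2) and moved to about (3.5, 3.8).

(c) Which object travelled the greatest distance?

the blue sphere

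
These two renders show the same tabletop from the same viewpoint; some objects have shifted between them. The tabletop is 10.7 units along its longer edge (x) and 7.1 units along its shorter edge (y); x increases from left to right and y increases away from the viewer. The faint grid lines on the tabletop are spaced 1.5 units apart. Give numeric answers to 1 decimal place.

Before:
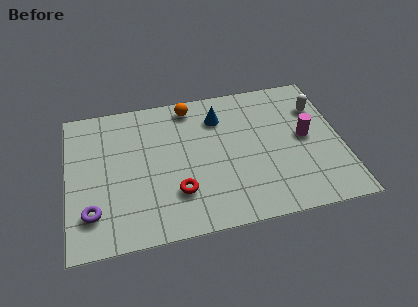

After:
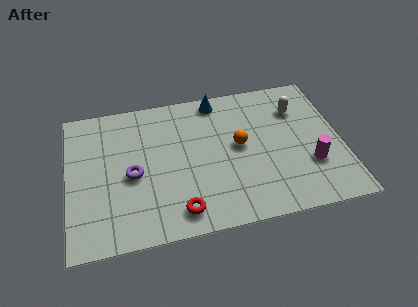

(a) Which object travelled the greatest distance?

the orange sphere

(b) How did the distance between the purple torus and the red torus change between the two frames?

-0.6

They were about 3.3 units apart before and 2.7 after — 0.6 units closer together.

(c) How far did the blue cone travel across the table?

0.9

The blue cone moved from about (6.0, 5.4) to (6.0, 6.3), a distance of √(0.0² + 0.9²) ≈ 0.9.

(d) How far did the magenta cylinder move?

1.4

From (9.3, 3.7) to (9.4, 2.3), the magenta cylinder covered √(0.1² + 1.4²) ≈ 1.4 units.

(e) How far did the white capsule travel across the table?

0.8

From (9.9, 5.1) to (9.1, 5.2), the white capsule covered √(0.8² + 0.1²) ≈ 0.8 units.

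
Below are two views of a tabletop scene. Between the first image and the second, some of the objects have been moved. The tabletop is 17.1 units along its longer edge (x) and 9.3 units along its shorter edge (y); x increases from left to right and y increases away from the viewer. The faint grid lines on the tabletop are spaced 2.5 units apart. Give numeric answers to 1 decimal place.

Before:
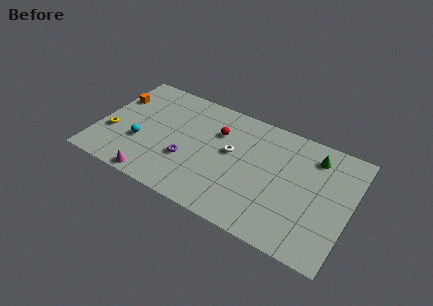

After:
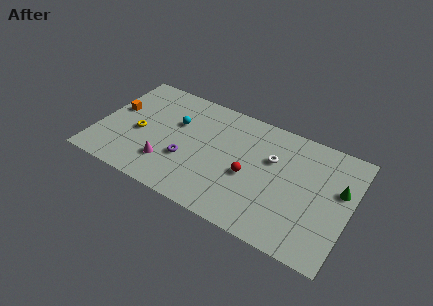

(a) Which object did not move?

the purple torus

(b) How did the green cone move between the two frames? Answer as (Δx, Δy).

(1.9, -1.8)

The green cone was at about (14.4, 7.5) and moved to about (16.3, 5.7).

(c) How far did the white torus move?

2.8

The white torus moved from about (9.0, 5.3) to (11.7, 6.0), a distance of √(2.7² + 0.7²) ≈ 2.8.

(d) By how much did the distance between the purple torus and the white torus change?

+2.7

Before: roughly 3.4 units apart; after: 6.1. That's 2.7 units further apart.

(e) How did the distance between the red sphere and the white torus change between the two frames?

+0.8

Before: roughly 1.6 units apart; after: 2.4. That's 0.8 units further apart.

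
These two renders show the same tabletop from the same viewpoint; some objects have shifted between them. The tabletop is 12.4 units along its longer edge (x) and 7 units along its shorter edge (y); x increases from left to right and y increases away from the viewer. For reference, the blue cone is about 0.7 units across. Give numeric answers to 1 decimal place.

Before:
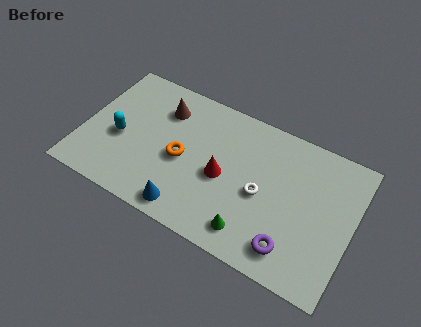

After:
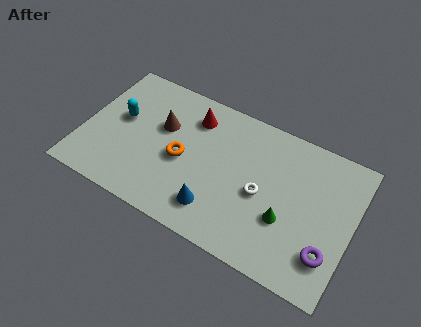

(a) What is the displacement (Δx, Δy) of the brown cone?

(0.1, -0.9)

From the two frames, the brown cone sits at roughly (3.4, 5.3) before and (3.5, 4.4) after.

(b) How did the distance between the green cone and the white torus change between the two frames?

-0.6

Before: roughly 2.0 units apart; after: 1.4. That's 0.6 units closer together.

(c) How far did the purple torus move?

1.7

The purple torus moved from about (9.9, 1.3) to (11.5, 1.8), a distance of √(1.6² + 0.5²) ≈ 1.7.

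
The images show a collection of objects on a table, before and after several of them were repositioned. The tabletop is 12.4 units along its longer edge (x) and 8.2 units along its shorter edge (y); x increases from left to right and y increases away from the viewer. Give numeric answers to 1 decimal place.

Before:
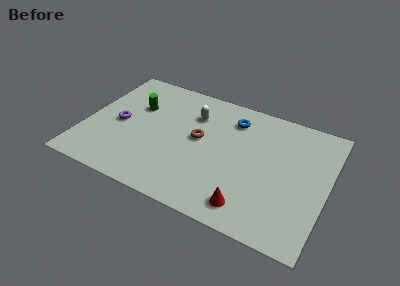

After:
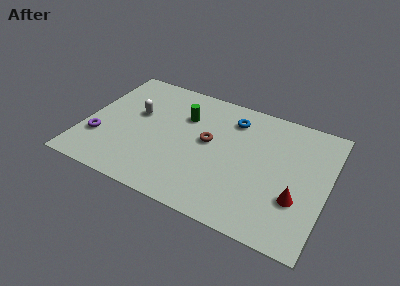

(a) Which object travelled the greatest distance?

the white capsule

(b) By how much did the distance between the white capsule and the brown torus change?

+2.2

They were about 1.6 units apart before and 3.8 after — 2.2 units further apart.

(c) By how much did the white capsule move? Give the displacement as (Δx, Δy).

(-2.8, -1.1)

The white capsule was at about (5.3, 6.0) and moved to about (2.5, 4.9).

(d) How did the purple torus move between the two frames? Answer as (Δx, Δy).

(-0.8, -1.4)

From the two frames, the purple torus sits at roughly (1.7, 3.9) before and (0.9, 2.5) after.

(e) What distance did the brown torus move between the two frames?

0.5

The brown torus was near (5.8, 4.5) before and (6.3, 4.5) after, so it travelled √(0.5² + 0.0²) ≈ 0.5 units.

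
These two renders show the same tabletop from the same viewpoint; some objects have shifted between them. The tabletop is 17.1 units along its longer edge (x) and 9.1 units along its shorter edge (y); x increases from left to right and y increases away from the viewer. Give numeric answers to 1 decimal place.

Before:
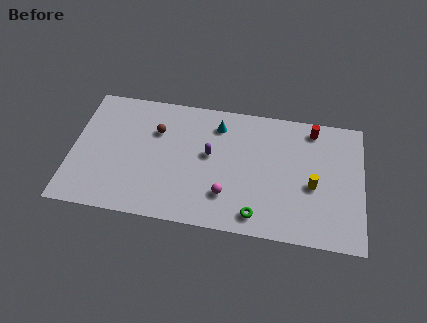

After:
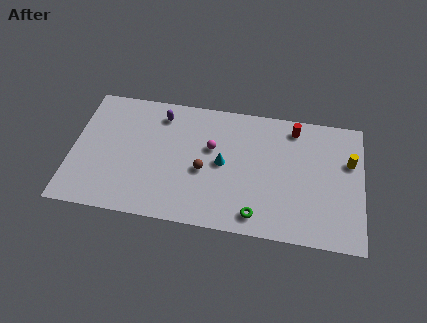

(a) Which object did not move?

the green torus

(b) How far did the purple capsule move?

3.8

The purple capsule was near (8.1, 5.1) before and (5.1, 7.5) after, so it travelled √(3.0² + 2.4²) ≈ 3.8 units.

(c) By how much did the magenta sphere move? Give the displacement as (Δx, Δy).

(-1.0, 3.2)

The magenta sphere was at about (9.2, 2.4) and moved to about (8.2, 5.6).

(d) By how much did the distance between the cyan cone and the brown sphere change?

-2.4

They were about 3.7 units apart before and 1.3 after — 2.4 units closer together.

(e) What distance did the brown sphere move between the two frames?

3.8

The brown sphere moved from about (4.9, 6.3) to (7.8, 3.9), a distance of √(2.9² + 2.4²) ≈ 3.8.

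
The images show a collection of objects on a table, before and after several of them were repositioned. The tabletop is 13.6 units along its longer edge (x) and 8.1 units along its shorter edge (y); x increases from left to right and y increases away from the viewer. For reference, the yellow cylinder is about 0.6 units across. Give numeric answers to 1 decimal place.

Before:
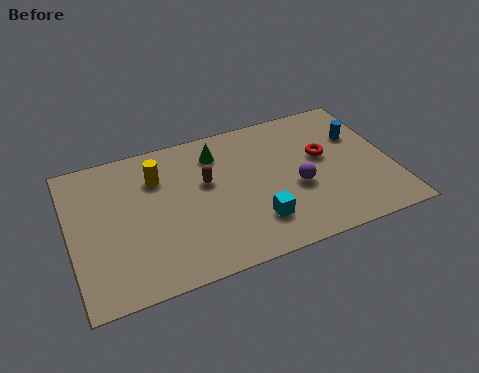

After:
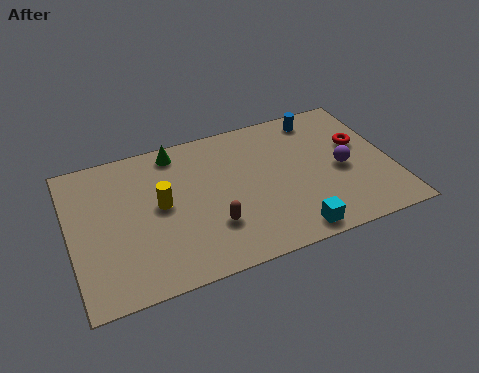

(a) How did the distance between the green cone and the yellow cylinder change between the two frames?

+0.3

The distance was about 2.6 in the first image and 2.9 in the second, so they moved 0.3 units further apart.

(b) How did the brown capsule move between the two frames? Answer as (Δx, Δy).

(0.0, -2.5)

The brown capsule was at about (5.8, 4.9) and moved to about (5.8, 2.4).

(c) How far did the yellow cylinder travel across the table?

1.6

The yellow cylinder moved from about (3.8, 5.9) to (3.8, 4.3), a distance of √(0.0² + 1.6²) ≈ 1.6.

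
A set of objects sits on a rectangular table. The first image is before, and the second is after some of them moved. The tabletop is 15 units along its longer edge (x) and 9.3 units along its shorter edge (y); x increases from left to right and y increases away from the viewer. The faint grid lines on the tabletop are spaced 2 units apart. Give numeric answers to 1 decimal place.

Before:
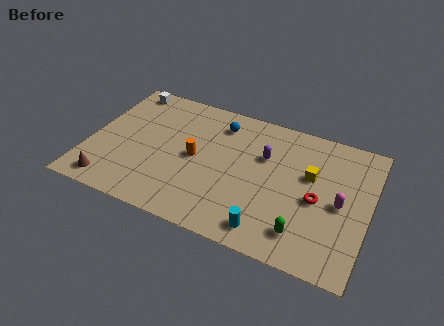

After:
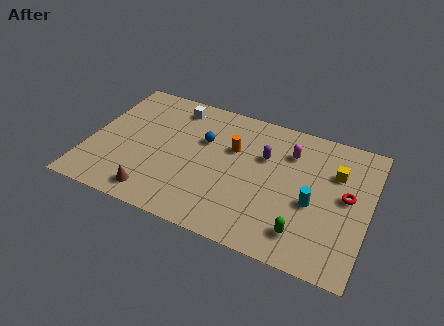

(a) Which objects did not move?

the purple capsule and the green capsule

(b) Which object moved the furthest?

the magenta capsule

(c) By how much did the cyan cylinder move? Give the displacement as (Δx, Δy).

(2.1, 2.6)

From the two frames, the cyan cylinder sits at roughly (10.0, 1.3) before and (12.1, 3.9) after.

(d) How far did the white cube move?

2.8

From (1.4, 8.3) to (4.2, 7.9), the white cube covered √(2.8² + 0.4²) ≈ 2.8 units.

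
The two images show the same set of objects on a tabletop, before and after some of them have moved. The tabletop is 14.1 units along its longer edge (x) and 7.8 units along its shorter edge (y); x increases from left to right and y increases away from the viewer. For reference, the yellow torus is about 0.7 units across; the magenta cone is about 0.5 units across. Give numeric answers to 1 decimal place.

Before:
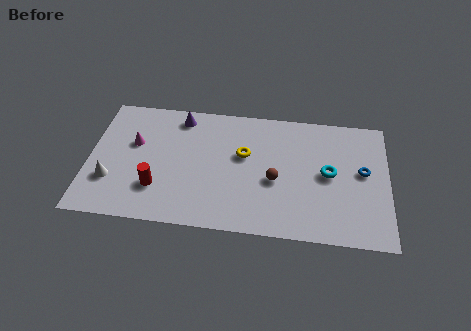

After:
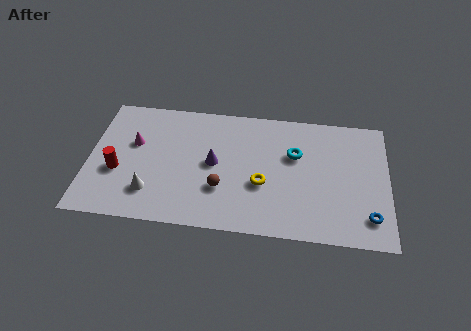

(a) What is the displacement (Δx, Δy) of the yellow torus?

(0.9, -1.7)

The yellow torus was at about (7.3, 4.7) and moved to about (8.2, 3.0).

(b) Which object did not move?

the magenta cone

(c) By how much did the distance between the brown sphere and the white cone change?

-4.4

They were about 7.8 units apart before and 3.4 after — 4.4 units closer together.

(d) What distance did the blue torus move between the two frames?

2.7

From (12.9, 4.3) to (13.2, 1.6), the blue torus covered √(0.3² + 2.7²) ≈ 2.7 units.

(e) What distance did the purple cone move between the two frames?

3.2

The purple cone moved from about (4.2, 6.7) to (5.9, 4.0), a distance of √(1.7² + 2.7²) ≈ 3.2.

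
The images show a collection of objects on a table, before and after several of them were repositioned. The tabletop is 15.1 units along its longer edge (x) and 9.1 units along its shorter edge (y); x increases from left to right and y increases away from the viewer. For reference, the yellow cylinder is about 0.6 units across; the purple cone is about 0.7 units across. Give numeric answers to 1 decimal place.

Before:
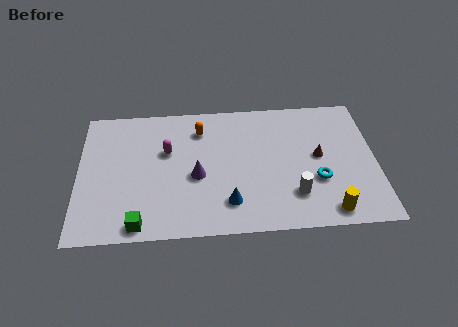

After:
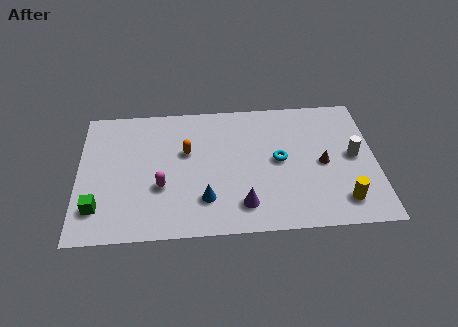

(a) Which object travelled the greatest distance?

the white cylinder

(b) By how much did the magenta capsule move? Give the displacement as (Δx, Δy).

(-0.3, -2.4)

From the two frames, the magenta capsule sits at roughly (4.5, 5.7) before and (4.2, 3.3) after.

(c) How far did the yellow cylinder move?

0.9

The yellow cylinder was near (12.6, 1.1) before and (13.3, 1.7) after, so it travelled √(0.7² + 0.6²) ≈ 0.9 units.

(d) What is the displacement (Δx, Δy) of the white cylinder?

(3.1, 2.4)

From the two frames, the white cylinder sits at roughly (10.9, 2.3) before and (14.0, 4.7) after.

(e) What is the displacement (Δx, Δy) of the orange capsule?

(-0.7, -1.5)

The orange capsule started near (6.2, 7.1) and ended near (5.5, 5.6).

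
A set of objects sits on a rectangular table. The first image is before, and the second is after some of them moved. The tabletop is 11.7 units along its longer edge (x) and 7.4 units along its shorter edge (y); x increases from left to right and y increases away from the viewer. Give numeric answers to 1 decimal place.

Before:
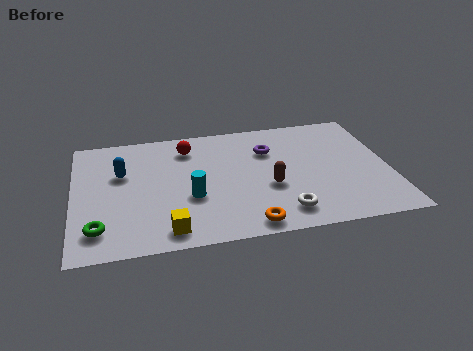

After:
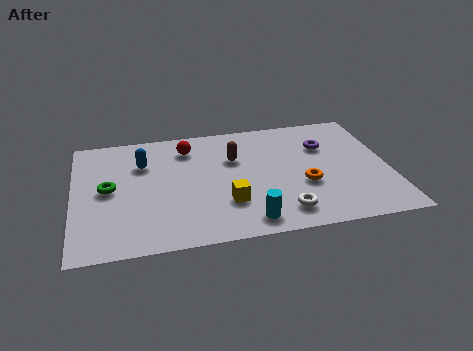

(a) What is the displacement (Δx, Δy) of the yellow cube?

(2.2, 1.2)

The yellow cube was at about (3.4, 1.0) and moved to about (5.6, 2.2).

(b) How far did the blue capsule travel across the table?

0.9

The blue capsule moved from about (1.8, 4.7) to (2.6, 5.2), a distance of √(0.8² + 0.5²) ≈ 0.9.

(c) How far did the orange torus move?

3.0

The orange torus was near (6.3, 0.8) before and (8.5, 2.8) after, so it travelled √(2.2² + 2.0²) ≈ 3.0 units.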